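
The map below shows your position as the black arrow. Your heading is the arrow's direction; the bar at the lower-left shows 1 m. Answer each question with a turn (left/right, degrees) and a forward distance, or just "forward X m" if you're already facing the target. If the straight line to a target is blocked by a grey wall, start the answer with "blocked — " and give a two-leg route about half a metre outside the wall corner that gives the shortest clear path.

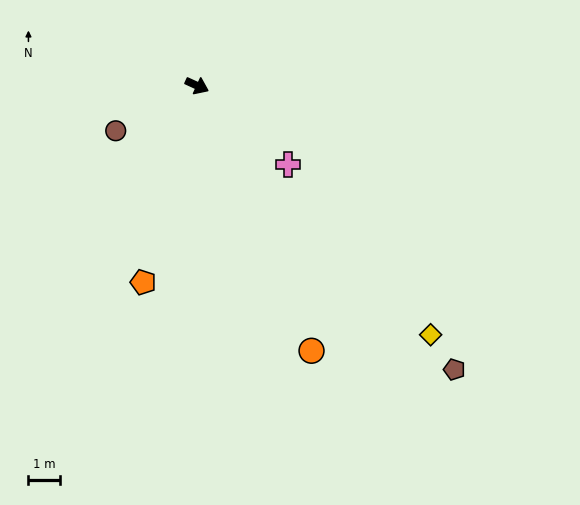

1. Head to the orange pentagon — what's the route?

turn right 81°, forward 6.4 m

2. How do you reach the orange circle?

turn right 42°, forward 9.1 m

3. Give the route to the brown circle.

turn right 126°, forward 2.9 m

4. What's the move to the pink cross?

turn right 16°, forward 3.8 m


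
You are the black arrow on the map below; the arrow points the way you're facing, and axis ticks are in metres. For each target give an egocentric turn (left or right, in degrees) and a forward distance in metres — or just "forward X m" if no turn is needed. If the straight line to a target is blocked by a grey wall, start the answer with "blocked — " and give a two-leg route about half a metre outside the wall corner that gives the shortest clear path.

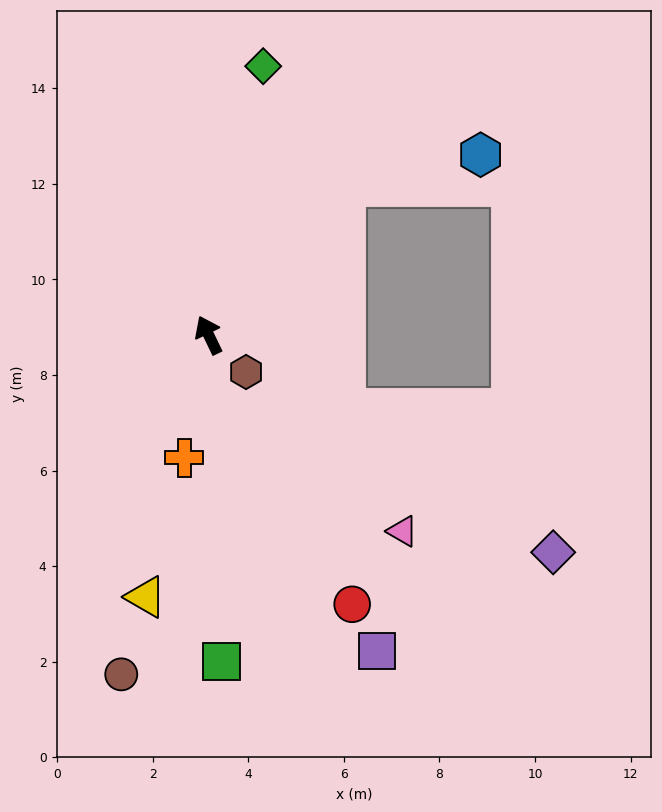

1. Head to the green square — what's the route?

turn left 156°, forward 6.8 m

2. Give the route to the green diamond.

turn right 37°, forward 5.7 m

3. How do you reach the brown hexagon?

turn right 160°, forward 1.1 m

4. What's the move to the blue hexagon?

blocked — turn right 69°, forward 4.2 m, then turn right 33°, forward 2.9 m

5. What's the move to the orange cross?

turn left 143°, forward 2.6 m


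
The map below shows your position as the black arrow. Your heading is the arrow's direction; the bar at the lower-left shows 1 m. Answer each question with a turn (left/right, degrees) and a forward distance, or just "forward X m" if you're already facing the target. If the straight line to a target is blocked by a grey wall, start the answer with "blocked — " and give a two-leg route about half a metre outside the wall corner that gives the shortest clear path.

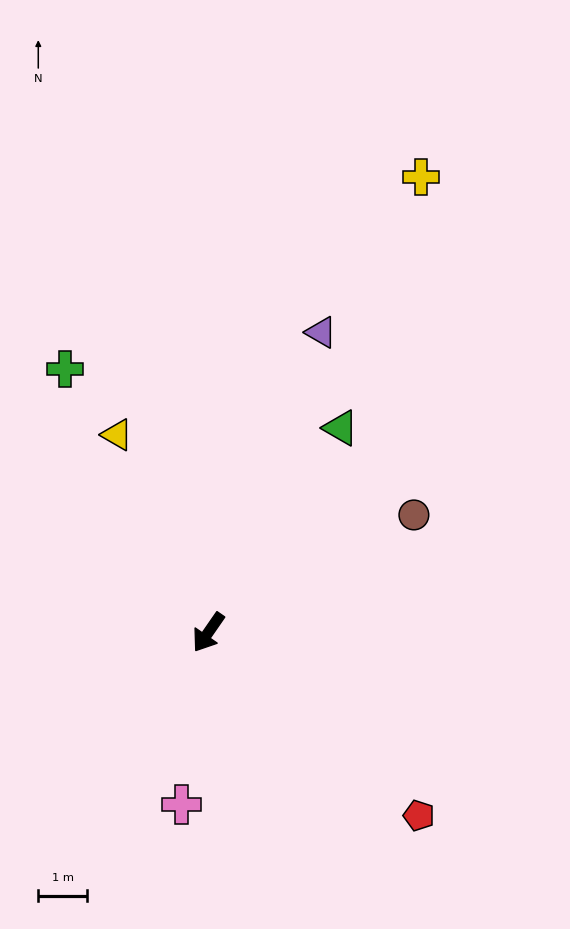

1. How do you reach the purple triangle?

turn right 166°, forward 6.6 m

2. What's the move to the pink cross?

turn left 26°, forward 3.6 m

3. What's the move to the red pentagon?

turn left 84°, forward 5.8 m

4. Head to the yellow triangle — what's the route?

turn right 121°, forward 4.5 m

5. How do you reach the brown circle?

turn left 154°, forward 4.9 m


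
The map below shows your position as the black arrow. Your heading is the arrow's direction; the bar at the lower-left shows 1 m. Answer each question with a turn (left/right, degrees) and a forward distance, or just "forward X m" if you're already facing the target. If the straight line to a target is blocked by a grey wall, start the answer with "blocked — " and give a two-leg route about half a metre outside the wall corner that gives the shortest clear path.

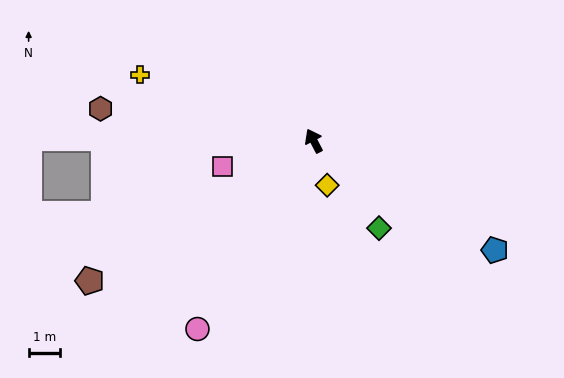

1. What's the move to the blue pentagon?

turn right 149°, forward 6.7 m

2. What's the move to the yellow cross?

turn left 42°, forward 5.9 m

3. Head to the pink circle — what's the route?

turn left 121°, forward 7.0 m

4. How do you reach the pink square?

turn left 78°, forward 3.0 m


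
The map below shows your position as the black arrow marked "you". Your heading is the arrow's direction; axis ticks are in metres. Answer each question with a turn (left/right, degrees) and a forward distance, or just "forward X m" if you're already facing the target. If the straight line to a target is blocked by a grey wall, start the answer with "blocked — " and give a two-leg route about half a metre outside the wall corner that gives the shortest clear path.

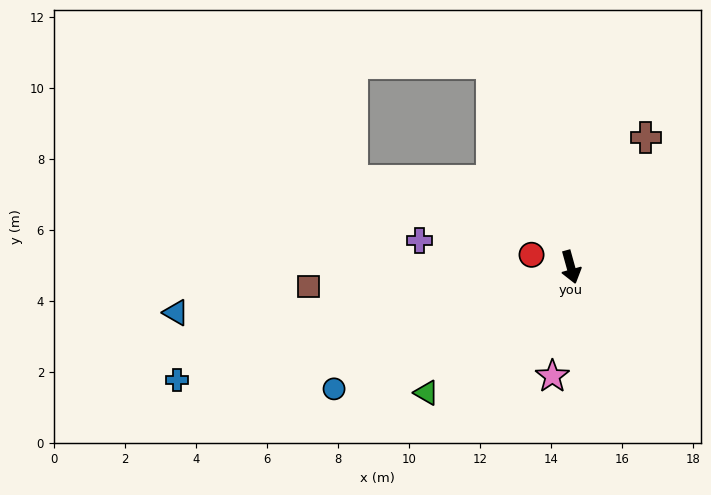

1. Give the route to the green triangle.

turn right 64°, forward 5.4 m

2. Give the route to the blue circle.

turn right 78°, forward 7.5 m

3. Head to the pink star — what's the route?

turn right 25°, forward 3.1 m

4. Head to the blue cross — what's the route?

turn right 90°, forward 11.5 m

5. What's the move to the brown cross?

turn left 134°, forward 4.2 m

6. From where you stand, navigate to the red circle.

turn right 123°, forward 1.2 m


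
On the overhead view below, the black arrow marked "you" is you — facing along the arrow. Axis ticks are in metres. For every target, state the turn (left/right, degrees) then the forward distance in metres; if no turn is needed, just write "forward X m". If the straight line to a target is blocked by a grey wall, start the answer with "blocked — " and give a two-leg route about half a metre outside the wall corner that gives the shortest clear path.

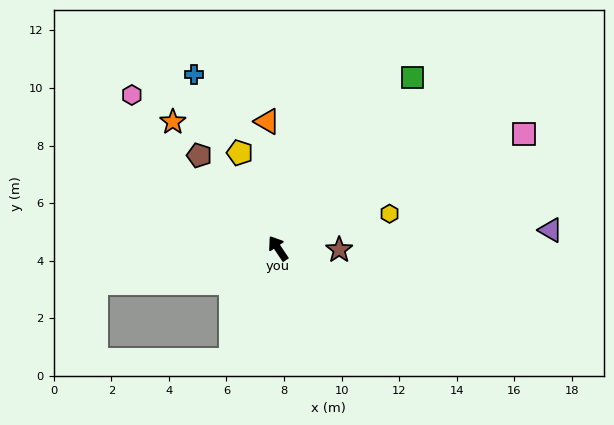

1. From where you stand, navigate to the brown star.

turn right 125°, forward 2.1 m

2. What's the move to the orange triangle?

turn right 29°, forward 4.4 m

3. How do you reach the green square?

turn right 72°, forward 7.6 m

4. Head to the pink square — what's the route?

turn right 99°, forward 9.4 m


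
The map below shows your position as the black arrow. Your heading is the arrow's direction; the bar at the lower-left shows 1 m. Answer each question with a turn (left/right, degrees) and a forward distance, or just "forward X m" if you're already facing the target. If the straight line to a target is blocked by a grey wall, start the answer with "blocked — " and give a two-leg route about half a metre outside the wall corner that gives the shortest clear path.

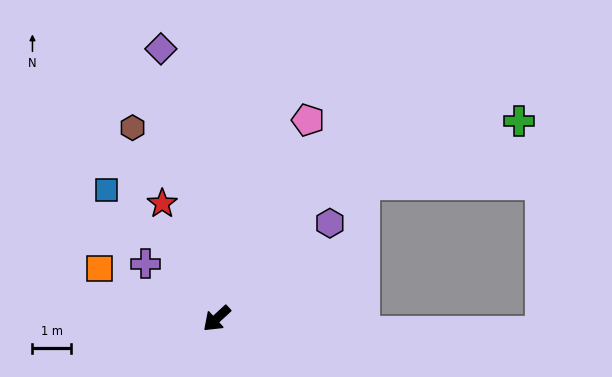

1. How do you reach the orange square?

turn right 66°, forward 3.3 m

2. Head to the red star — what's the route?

turn right 107°, forward 3.3 m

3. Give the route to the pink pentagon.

turn right 157°, forward 5.6 m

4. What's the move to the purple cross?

turn right 80°, forward 2.3 m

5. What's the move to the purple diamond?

turn right 121°, forward 7.1 m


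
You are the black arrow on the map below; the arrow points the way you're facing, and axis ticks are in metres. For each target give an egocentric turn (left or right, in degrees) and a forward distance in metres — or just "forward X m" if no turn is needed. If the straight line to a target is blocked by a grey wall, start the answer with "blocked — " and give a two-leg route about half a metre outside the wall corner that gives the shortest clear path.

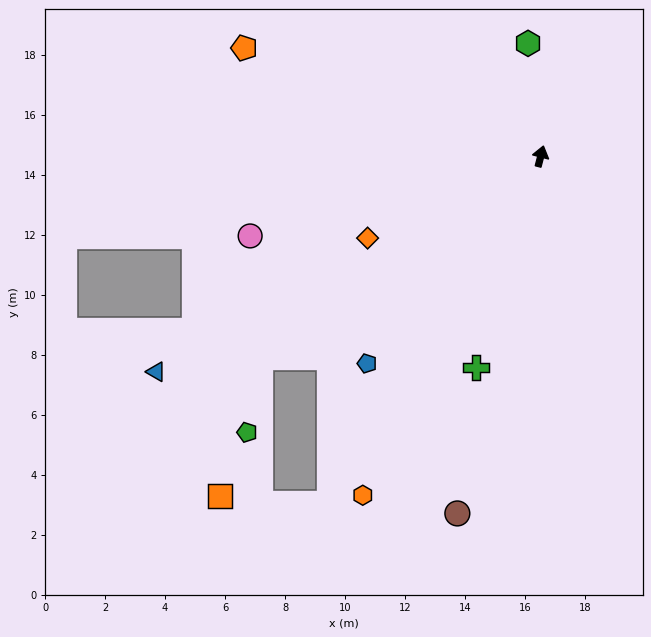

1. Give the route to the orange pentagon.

turn left 84°, forward 10.5 m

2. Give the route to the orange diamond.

turn left 130°, forward 6.4 m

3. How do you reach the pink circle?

turn left 120°, forward 10.0 m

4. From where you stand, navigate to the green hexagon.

turn left 21°, forward 3.8 m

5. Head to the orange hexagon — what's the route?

turn left 167°, forward 12.8 m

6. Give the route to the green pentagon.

blocked — turn left 140°, forward 11.5 m, then turn left 44°, forward 2.5 m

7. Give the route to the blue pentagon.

turn left 155°, forward 9.0 m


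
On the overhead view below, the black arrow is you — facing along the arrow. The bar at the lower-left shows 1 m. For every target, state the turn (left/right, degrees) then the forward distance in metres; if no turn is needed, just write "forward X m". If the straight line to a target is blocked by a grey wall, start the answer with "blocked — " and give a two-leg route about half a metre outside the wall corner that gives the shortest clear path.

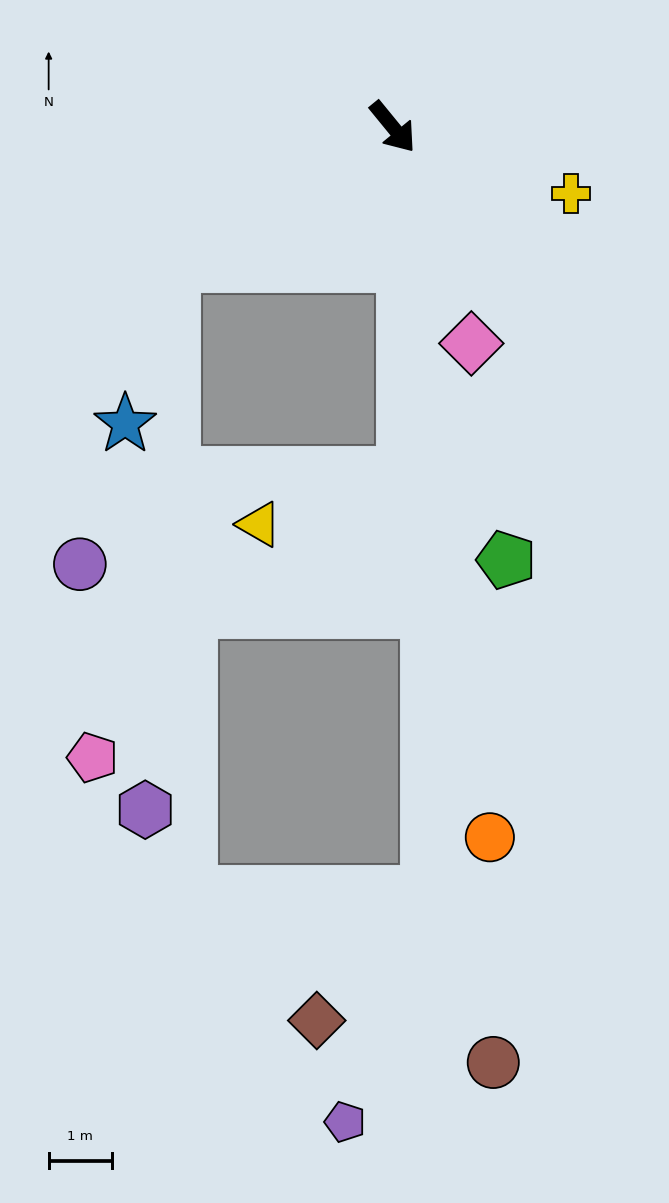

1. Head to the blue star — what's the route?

blocked — turn right 97°, forward 4.1 m, then turn left 41°, forward 2.6 m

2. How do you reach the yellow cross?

turn left 30°, forward 3.0 m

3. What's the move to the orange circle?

turn right 31°, forward 11.3 m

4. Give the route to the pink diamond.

turn right 19°, forward 3.6 m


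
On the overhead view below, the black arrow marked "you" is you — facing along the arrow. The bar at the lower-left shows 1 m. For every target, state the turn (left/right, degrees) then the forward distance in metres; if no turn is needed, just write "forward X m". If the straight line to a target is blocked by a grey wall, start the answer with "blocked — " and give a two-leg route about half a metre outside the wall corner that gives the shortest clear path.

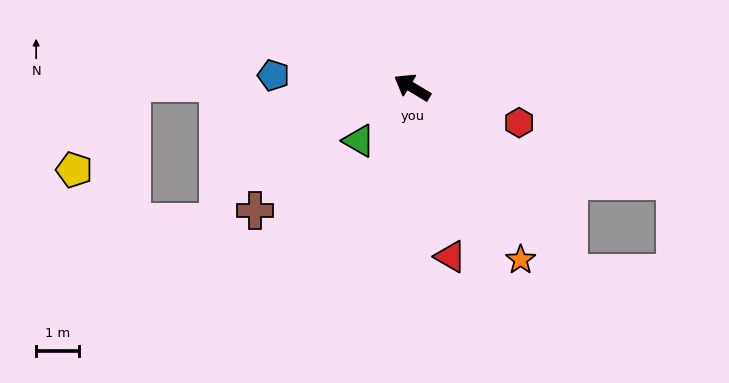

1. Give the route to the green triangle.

turn left 76°, forward 1.8 m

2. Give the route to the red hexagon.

turn right 167°, forward 2.6 m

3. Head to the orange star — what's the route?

turn left 153°, forward 4.8 m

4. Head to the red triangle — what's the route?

turn left 134°, forward 4.1 m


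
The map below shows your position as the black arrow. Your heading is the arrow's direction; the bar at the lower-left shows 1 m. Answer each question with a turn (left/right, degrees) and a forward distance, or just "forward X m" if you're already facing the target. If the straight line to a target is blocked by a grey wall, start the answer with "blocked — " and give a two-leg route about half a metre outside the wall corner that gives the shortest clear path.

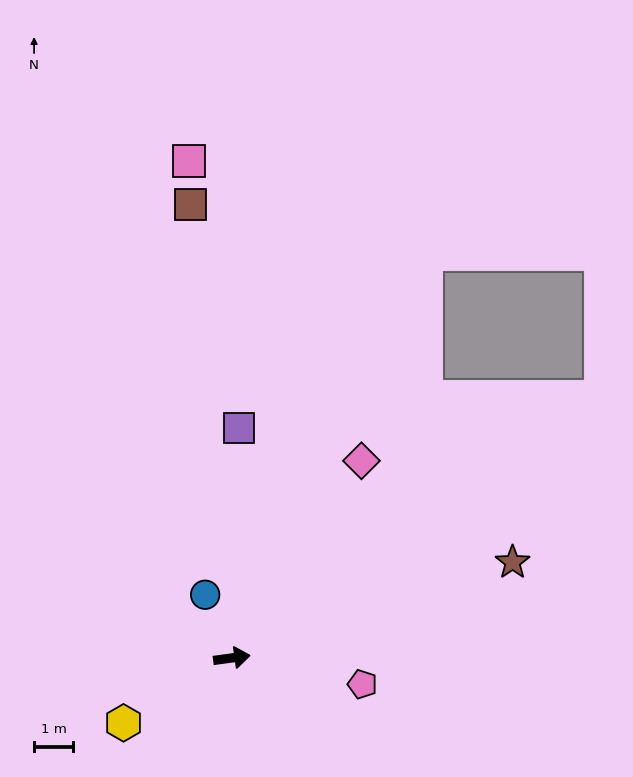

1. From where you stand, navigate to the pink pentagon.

turn right 19°, forward 3.4 m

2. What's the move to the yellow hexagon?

turn right 157°, forward 3.2 m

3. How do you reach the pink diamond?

turn left 49°, forward 6.0 m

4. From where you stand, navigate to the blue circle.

turn left 105°, forward 1.8 m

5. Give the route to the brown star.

turn left 11°, forward 7.6 m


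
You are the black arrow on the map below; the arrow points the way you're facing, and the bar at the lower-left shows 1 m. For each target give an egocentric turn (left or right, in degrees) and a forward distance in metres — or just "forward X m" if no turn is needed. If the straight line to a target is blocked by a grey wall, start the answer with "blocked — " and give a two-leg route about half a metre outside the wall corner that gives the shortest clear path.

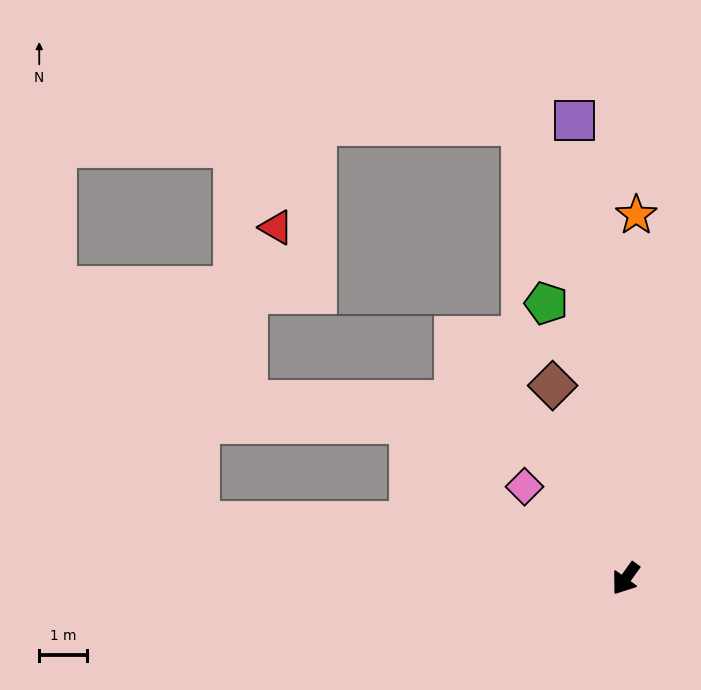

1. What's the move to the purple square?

turn right 138°, forward 9.7 m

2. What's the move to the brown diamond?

turn right 124°, forward 4.4 m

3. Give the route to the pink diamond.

turn right 97°, forward 2.9 m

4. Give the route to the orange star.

turn right 146°, forward 7.7 m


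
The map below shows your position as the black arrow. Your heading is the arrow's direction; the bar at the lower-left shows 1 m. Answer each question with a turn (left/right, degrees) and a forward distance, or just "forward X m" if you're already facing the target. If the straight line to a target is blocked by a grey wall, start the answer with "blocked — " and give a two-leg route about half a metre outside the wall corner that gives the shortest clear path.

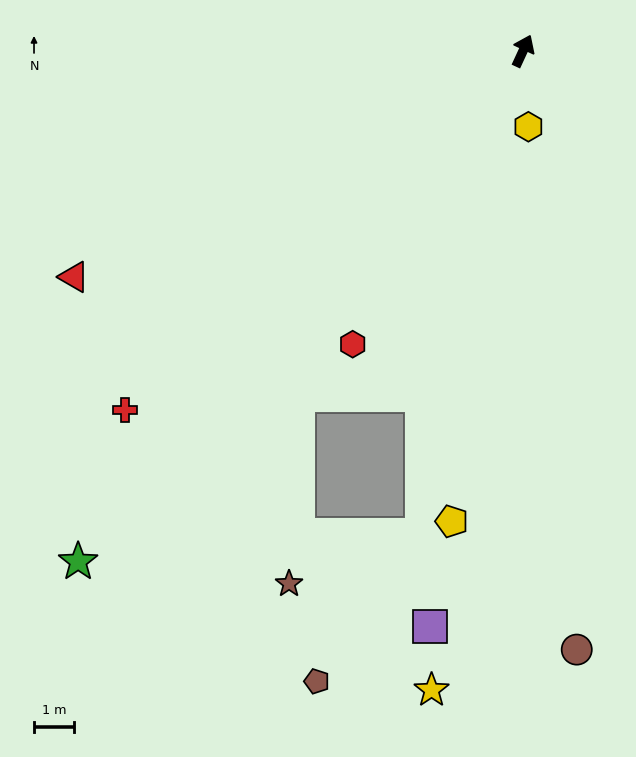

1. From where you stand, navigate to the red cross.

turn left 157°, forward 13.5 m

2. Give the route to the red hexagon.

turn left 175°, forward 8.6 m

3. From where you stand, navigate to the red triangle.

turn left 142°, forward 12.7 m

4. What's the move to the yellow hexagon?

turn right 151°, forward 1.9 m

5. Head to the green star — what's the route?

turn left 164°, forward 17.1 m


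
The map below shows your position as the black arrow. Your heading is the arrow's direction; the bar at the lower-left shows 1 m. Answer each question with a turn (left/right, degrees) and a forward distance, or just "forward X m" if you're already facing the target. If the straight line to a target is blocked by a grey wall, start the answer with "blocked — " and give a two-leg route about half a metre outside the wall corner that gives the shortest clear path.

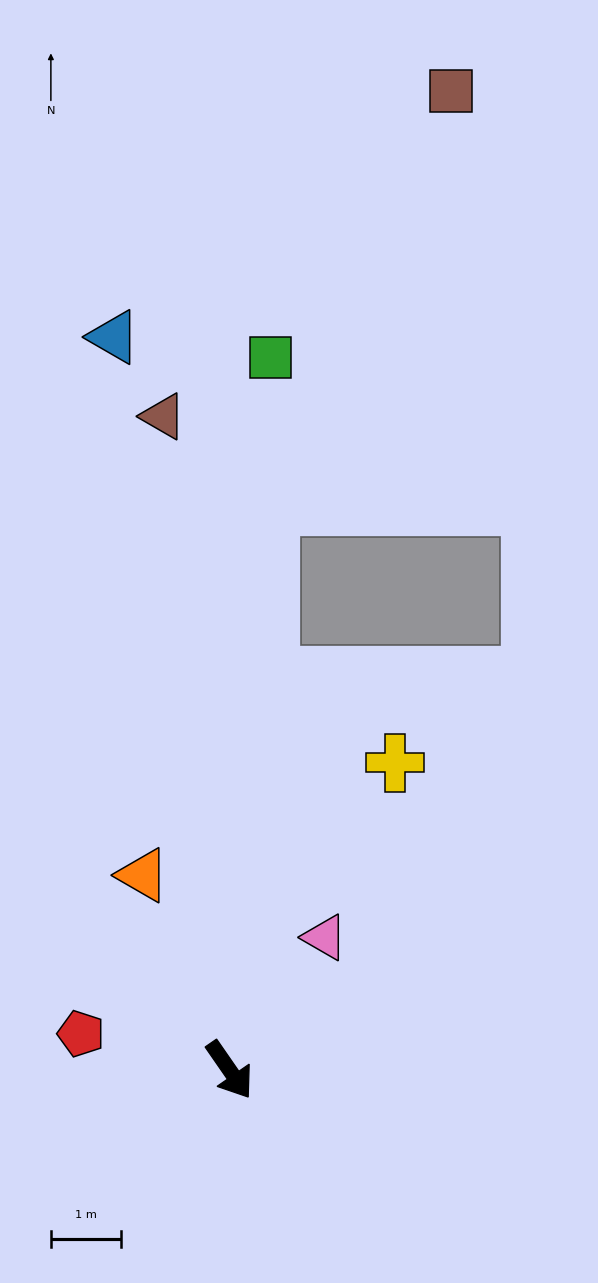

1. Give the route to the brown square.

blocked — turn left 141°, forward 8.1 m, then turn right 19°, forward 6.5 m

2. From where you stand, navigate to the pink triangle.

turn left 110°, forward 2.3 m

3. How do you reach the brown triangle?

turn left 151°, forward 9.4 m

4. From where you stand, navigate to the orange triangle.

turn left 169°, forward 3.1 m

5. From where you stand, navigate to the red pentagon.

turn right 138°, forward 2.2 m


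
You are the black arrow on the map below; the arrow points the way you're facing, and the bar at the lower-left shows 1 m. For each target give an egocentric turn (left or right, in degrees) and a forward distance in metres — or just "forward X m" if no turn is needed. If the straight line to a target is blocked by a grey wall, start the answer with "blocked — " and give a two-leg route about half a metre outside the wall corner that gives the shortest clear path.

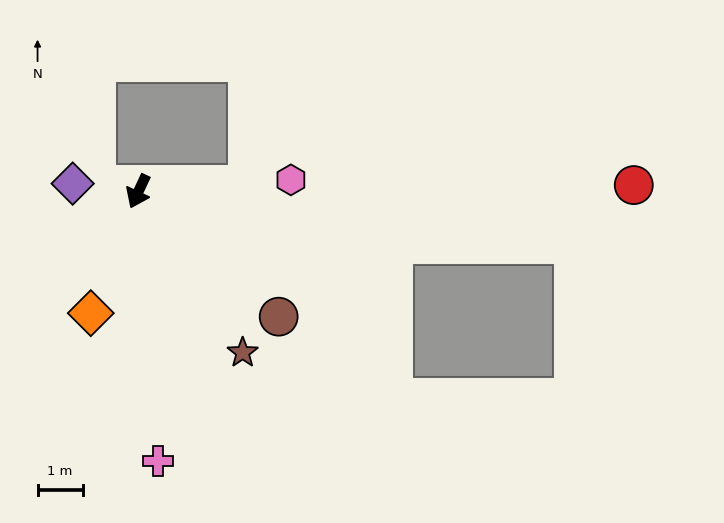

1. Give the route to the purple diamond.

turn right 72°, forward 1.5 m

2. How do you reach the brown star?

turn left 58°, forward 4.3 m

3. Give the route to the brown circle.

turn left 73°, forward 4.2 m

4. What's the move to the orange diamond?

turn left 4°, forward 2.9 m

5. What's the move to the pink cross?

turn left 29°, forward 6.0 m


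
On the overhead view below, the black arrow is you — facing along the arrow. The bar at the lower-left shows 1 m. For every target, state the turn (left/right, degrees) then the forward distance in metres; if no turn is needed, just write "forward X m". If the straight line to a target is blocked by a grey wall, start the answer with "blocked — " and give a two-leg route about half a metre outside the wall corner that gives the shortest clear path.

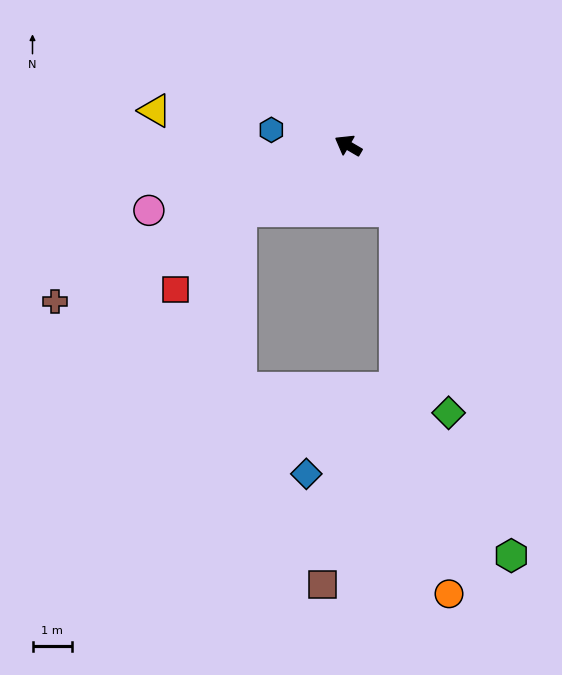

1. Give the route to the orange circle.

blocked — turn left 156°, forward 2.1 m, then turn right 28°, forward 9.9 m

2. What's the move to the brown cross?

turn left 58°, forward 8.5 m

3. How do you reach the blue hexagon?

turn left 19°, forward 2.0 m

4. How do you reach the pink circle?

turn left 48°, forward 5.4 m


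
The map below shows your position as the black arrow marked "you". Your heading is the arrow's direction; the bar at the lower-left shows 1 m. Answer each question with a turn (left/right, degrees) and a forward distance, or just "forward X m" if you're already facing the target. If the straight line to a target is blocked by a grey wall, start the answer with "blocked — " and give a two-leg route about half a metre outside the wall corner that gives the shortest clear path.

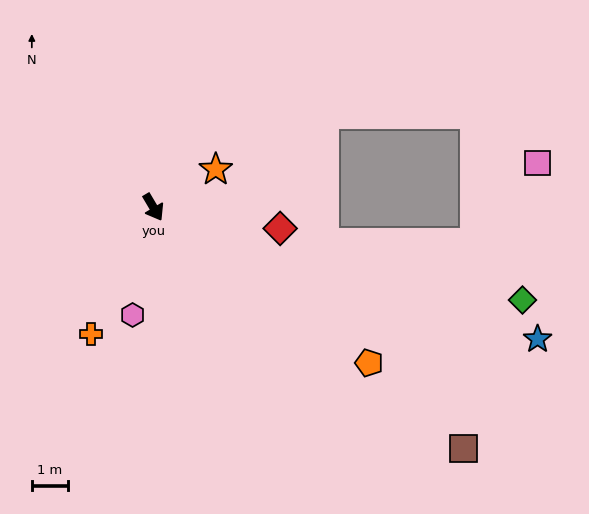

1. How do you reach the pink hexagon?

turn right 42°, forward 3.1 m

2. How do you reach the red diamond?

turn left 50°, forward 3.6 m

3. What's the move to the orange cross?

turn right 57°, forward 4.0 m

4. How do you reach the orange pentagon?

turn left 24°, forward 7.4 m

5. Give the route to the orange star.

turn left 91°, forward 2.0 m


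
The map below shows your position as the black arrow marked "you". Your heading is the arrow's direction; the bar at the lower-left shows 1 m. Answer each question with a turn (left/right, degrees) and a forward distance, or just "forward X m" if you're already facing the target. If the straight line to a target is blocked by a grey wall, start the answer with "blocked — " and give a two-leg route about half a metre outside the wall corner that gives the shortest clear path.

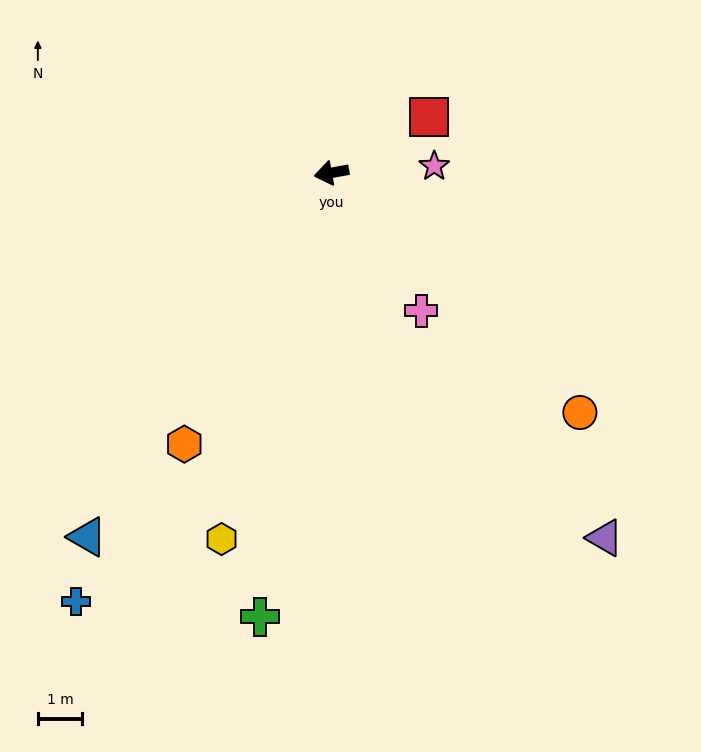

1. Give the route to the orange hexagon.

turn left 51°, forward 6.9 m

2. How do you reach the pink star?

turn left 173°, forward 2.3 m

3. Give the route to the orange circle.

turn left 126°, forward 7.8 m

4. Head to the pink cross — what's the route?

turn left 113°, forward 3.7 m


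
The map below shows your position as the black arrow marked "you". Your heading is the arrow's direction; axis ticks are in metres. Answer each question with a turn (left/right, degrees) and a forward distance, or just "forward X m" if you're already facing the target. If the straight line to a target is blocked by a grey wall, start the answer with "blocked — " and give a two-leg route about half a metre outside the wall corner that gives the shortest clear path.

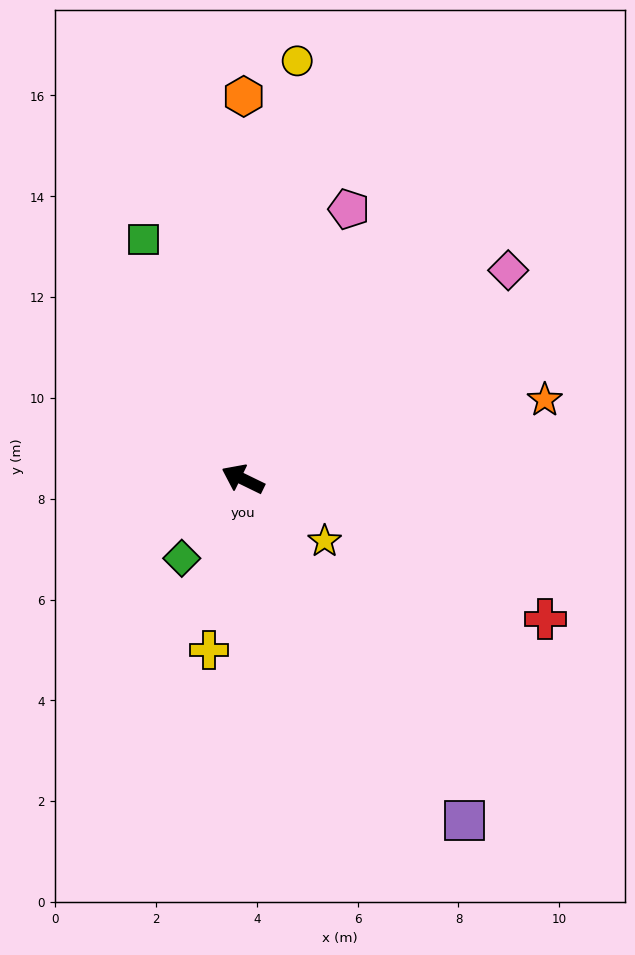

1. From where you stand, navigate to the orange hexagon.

turn right 64°, forward 7.6 m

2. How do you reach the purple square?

turn left 149°, forward 8.1 m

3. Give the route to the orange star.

turn right 139°, forward 6.2 m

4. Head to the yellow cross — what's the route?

turn left 105°, forward 3.5 m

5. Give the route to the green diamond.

turn left 78°, forward 2.0 m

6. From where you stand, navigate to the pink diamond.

turn right 116°, forward 6.7 m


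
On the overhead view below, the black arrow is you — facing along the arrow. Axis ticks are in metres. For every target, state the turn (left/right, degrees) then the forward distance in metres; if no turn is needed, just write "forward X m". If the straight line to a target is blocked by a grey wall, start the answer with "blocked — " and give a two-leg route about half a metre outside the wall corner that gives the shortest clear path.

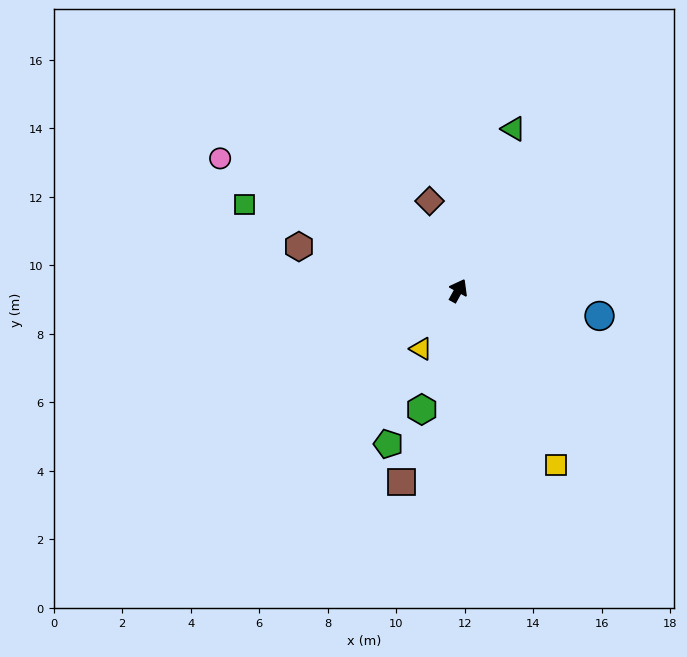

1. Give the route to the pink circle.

turn left 90°, forward 7.9 m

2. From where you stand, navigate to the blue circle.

turn right 71°, forward 4.2 m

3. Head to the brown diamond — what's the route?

turn left 46°, forward 2.7 m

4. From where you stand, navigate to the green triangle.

turn left 10°, forward 5.0 m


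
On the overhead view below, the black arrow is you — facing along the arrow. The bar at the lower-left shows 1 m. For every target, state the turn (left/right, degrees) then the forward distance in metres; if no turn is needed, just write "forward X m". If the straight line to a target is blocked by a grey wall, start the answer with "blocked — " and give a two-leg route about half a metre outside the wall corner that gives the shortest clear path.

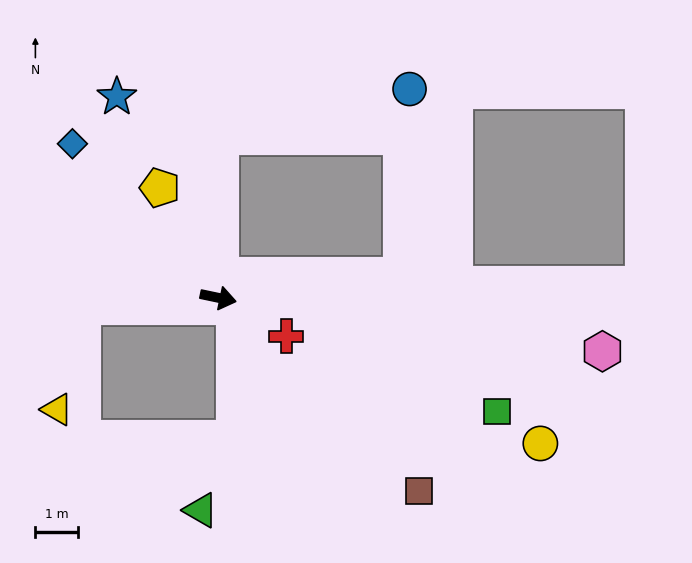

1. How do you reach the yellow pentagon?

turn left 130°, forward 2.9 m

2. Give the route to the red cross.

turn right 18°, forward 1.8 m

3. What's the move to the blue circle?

blocked — turn left 101°, forward 3.8 m, then turn right 75°, forward 4.6 m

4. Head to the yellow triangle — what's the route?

blocked — turn right 164°, forward 3.2 m, then turn left 72°, forward 2.5 m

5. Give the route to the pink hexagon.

turn left 4°, forward 9.1 m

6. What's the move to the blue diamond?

turn left 145°, forward 5.0 m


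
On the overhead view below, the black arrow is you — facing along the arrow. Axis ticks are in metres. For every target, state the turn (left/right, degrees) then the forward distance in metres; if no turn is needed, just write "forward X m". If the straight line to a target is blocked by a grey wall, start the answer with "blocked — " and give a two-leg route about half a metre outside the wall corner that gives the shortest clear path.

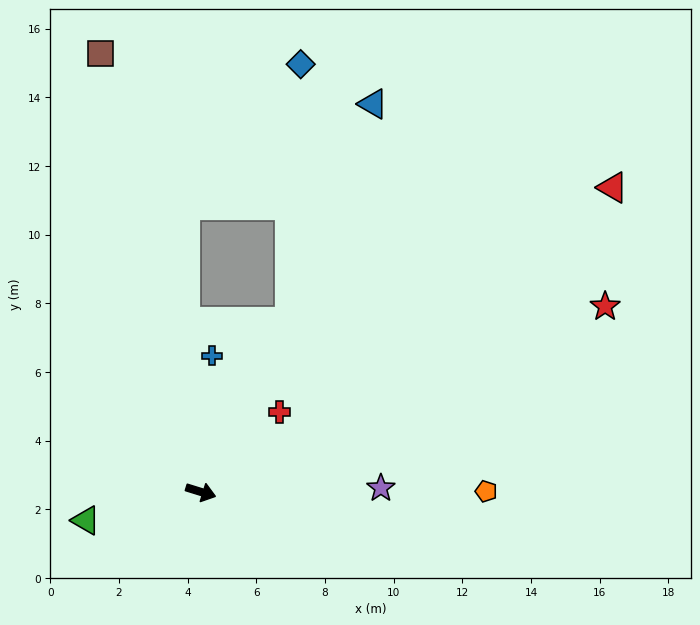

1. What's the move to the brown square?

turn left 120°, forward 13.1 m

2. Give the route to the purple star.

turn left 18°, forward 5.2 m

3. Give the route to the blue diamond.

blocked — turn left 80°, forward 5.6 m, then turn left 25°, forward 7.5 m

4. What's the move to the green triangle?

turn right 149°, forward 3.5 m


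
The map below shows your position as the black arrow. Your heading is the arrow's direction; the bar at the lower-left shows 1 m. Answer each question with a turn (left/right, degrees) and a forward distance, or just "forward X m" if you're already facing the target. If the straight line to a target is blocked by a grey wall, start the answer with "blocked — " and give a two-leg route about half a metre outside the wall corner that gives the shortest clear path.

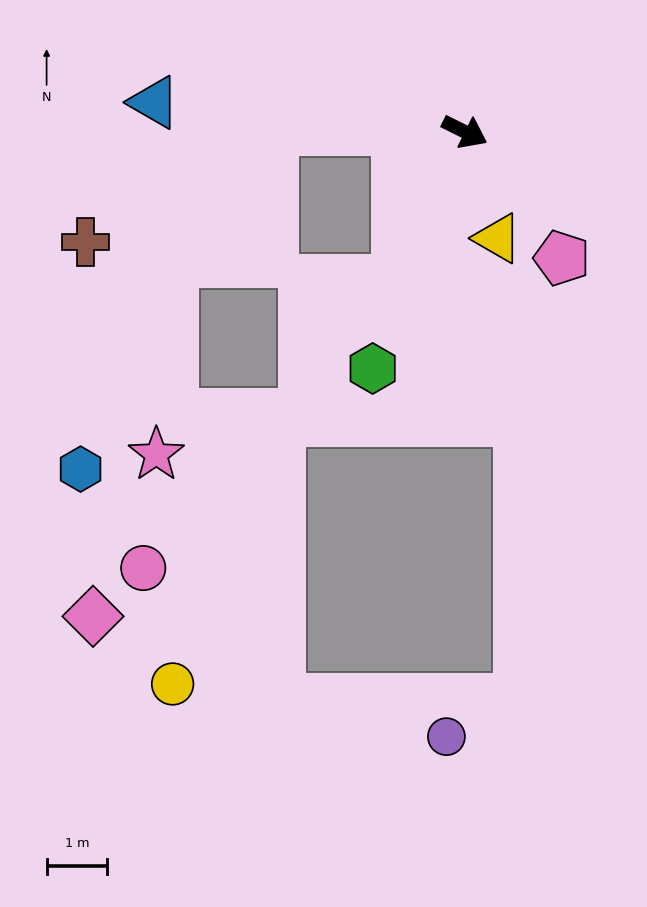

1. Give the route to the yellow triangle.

turn right 47°, forward 1.8 m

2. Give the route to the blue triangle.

turn right 159°, forward 5.2 m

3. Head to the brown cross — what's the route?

blocked — turn right 154°, forward 3.2 m, then turn left 31°, forward 3.6 m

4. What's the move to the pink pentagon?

turn right 26°, forward 2.6 m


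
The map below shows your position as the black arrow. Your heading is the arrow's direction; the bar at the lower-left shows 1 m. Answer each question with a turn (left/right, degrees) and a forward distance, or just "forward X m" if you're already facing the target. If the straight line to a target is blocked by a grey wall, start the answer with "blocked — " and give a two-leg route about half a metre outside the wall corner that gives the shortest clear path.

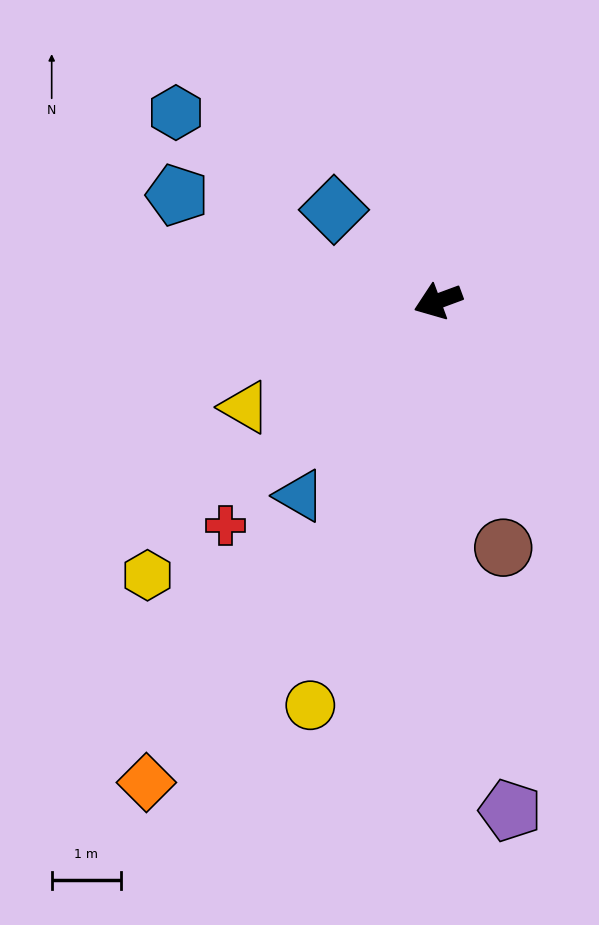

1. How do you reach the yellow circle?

turn left 52°, forward 6.1 m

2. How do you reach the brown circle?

turn left 84°, forward 3.7 m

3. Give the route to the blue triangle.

turn left 34°, forward 3.4 m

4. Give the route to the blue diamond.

turn right 62°, forward 2.0 m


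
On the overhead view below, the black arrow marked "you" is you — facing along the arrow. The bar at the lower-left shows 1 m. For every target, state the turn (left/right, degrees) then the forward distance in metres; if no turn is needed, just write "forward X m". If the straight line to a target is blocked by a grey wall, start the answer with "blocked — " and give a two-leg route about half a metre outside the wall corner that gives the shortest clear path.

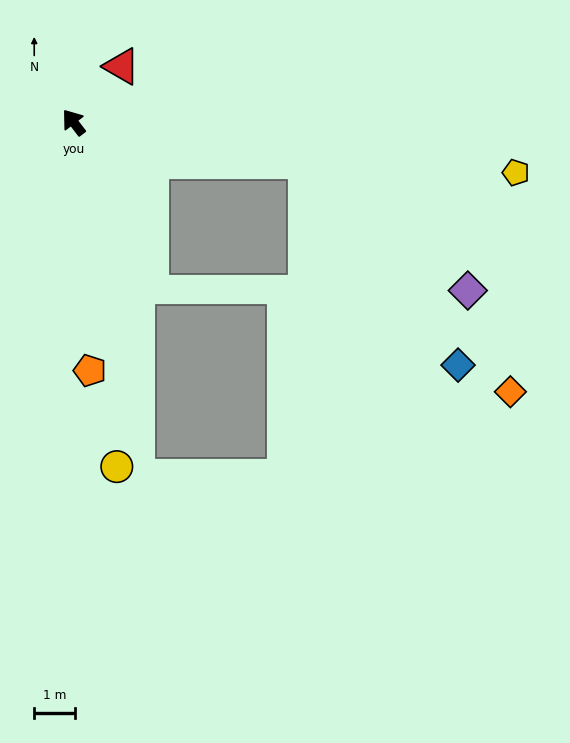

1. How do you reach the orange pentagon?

turn left 146°, forward 6.1 m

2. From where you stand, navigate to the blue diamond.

blocked — turn right 137°, forward 5.8 m, then turn right 44°, forward 6.2 m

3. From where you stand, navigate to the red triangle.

turn right 78°, forward 1.8 m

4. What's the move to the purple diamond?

blocked — turn right 137°, forward 5.8 m, then turn right 29°, forward 5.1 m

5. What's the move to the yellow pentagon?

turn right 134°, forward 10.9 m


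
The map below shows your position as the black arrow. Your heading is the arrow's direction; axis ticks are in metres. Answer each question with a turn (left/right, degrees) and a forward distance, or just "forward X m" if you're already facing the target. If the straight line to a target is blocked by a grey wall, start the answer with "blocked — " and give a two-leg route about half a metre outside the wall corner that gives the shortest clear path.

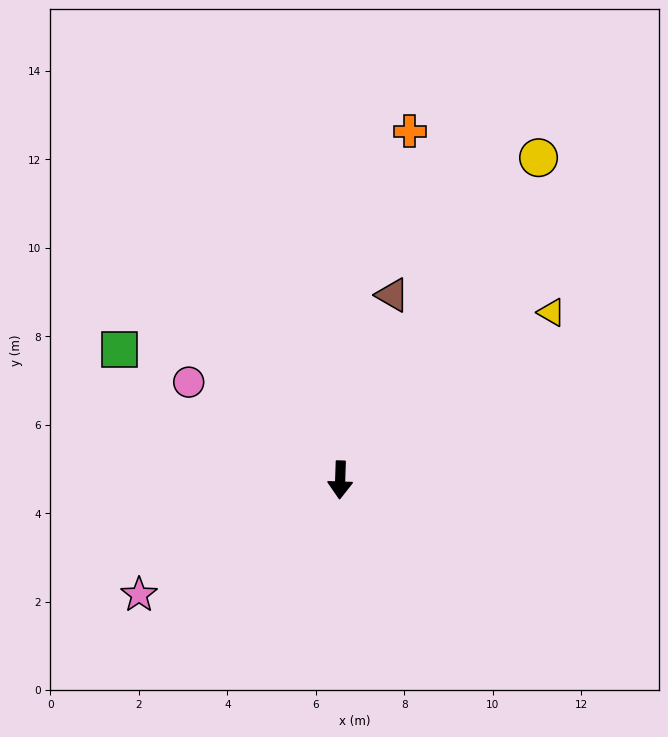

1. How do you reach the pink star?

turn right 58°, forward 5.2 m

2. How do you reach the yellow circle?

turn left 150°, forward 8.6 m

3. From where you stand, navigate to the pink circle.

turn right 121°, forward 4.1 m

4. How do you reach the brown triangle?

turn left 166°, forward 4.3 m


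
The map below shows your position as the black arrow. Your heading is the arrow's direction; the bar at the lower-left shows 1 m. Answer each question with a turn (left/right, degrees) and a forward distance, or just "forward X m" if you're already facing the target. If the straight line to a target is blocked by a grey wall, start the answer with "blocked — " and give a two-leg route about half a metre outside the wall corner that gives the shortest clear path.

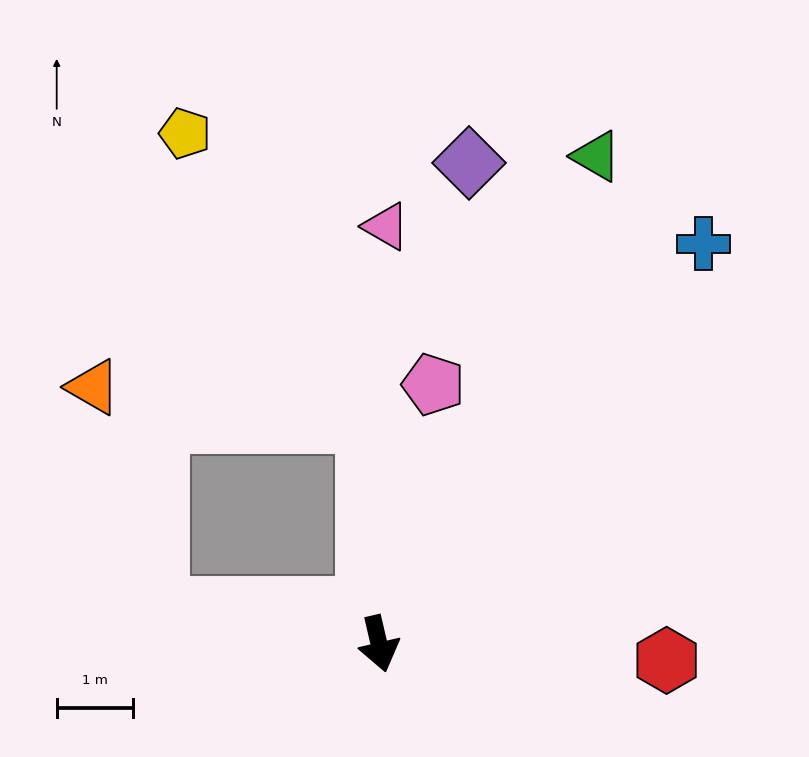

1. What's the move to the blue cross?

turn left 128°, forward 6.7 m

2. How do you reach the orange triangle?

blocked — turn right 112°, forward 2.9 m, then turn right 65°, forward 3.0 m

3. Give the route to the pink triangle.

turn left 166°, forward 5.4 m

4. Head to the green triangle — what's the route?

turn left 143°, forward 7.0 m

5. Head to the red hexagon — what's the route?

turn left 74°, forward 3.8 m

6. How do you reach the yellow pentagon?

blocked — turn left 170°, forward 2.9 m, then turn left 29°, forward 4.4 m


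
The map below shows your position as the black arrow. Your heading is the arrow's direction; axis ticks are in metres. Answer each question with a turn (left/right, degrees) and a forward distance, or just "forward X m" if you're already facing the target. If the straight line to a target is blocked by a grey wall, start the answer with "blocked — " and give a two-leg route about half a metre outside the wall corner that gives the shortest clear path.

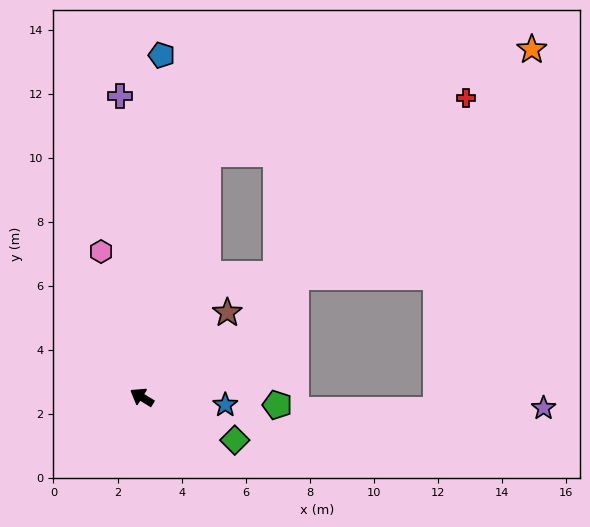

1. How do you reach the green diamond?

turn right 173°, forward 3.2 m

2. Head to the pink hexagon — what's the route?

turn right 43°, forward 4.7 m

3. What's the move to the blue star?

turn right 154°, forward 2.6 m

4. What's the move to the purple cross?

turn right 54°, forward 9.4 m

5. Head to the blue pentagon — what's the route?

turn right 62°, forward 10.7 m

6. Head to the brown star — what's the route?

turn right 104°, forward 3.8 m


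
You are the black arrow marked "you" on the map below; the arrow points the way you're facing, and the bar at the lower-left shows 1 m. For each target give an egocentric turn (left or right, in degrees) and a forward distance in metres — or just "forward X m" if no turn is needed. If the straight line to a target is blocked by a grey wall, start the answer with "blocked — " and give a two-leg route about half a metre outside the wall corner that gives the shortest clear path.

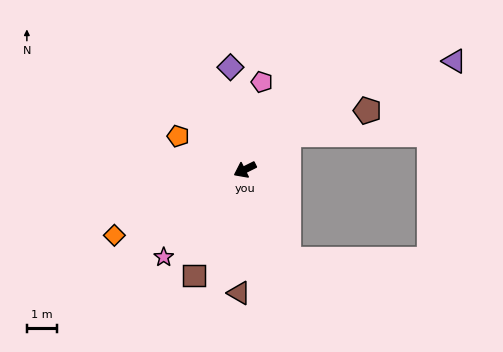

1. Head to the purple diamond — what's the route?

turn right 108°, forward 3.5 m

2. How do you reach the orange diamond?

forward 4.9 m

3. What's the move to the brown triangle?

turn left 61°, forward 4.1 m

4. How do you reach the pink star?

turn left 21°, forward 4.0 m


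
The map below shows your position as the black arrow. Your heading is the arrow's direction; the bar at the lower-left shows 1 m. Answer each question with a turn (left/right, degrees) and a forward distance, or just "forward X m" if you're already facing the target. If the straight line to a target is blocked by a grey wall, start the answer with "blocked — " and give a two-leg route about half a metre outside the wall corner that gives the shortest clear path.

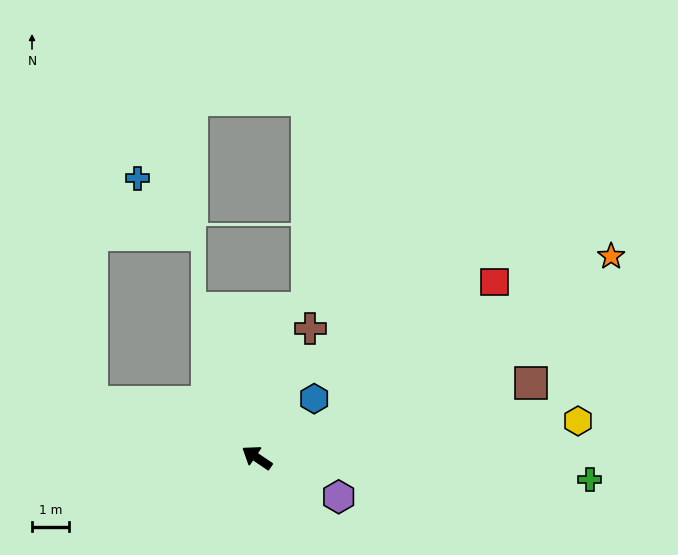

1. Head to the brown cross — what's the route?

turn right 78°, forward 3.8 m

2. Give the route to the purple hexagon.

turn right 171°, forward 2.4 m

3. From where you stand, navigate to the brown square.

turn right 131°, forward 7.7 m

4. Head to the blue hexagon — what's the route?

turn right 100°, forward 2.2 m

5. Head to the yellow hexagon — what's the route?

turn right 139°, forward 8.7 m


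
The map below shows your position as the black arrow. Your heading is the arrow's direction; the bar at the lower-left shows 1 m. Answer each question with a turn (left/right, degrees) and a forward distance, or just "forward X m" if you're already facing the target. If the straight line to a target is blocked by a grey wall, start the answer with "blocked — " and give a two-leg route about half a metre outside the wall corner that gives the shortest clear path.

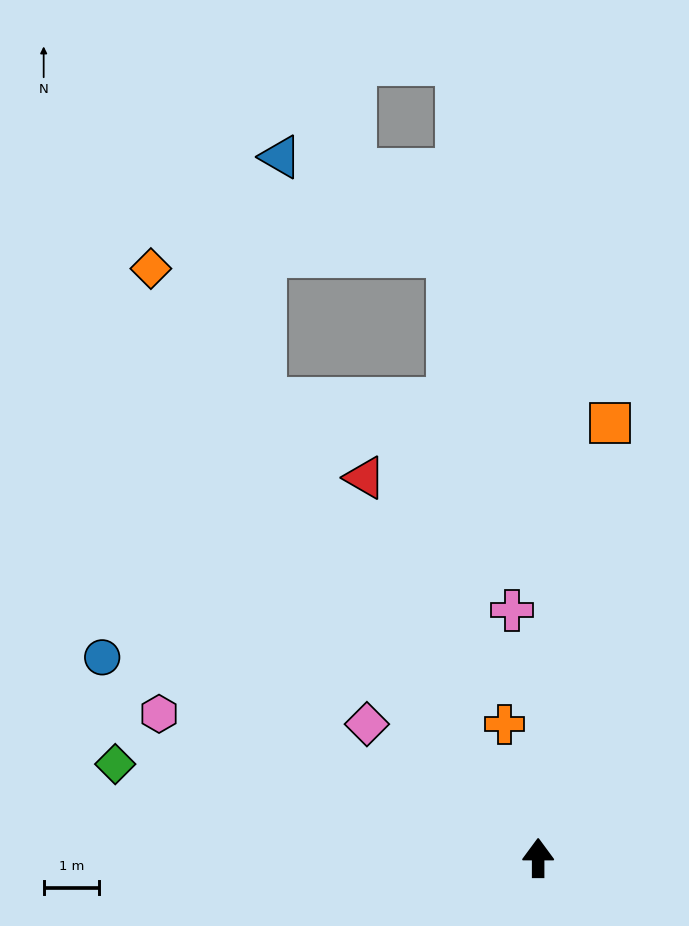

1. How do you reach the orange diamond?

turn left 33°, forward 12.8 m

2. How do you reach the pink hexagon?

turn left 69°, forward 7.3 m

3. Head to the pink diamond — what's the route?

turn left 52°, forward 3.9 m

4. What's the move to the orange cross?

turn left 14°, forward 2.5 m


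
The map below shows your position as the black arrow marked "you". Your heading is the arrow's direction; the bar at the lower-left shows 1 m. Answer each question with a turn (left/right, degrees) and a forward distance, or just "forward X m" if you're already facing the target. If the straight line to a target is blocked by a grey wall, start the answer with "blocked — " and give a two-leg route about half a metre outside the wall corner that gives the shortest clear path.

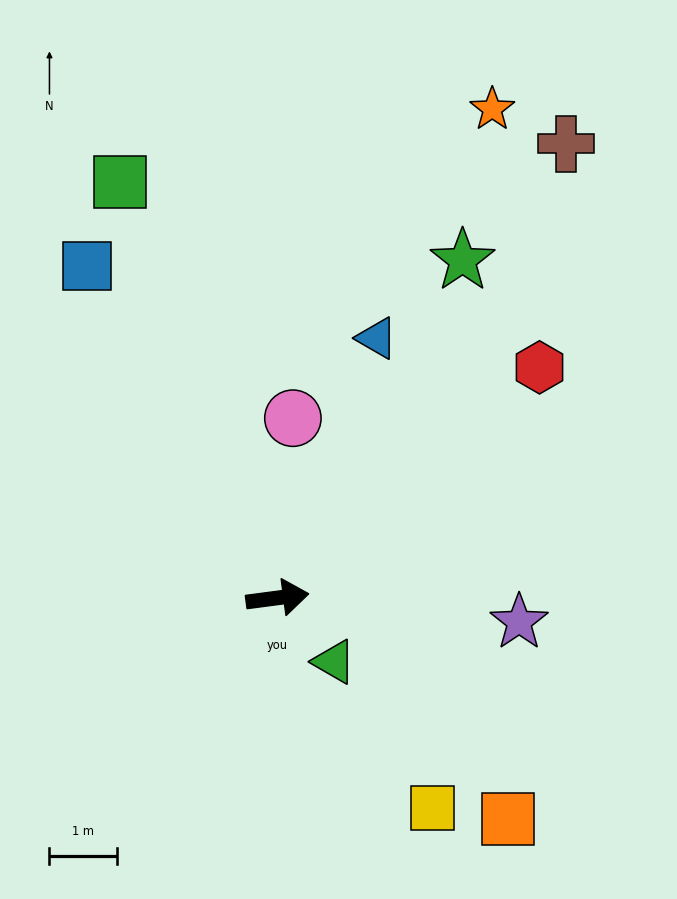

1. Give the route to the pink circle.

turn left 78°, forward 2.7 m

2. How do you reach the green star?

turn left 54°, forward 5.7 m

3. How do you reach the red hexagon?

turn left 34°, forward 5.2 m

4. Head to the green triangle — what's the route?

turn right 56°, forward 1.3 m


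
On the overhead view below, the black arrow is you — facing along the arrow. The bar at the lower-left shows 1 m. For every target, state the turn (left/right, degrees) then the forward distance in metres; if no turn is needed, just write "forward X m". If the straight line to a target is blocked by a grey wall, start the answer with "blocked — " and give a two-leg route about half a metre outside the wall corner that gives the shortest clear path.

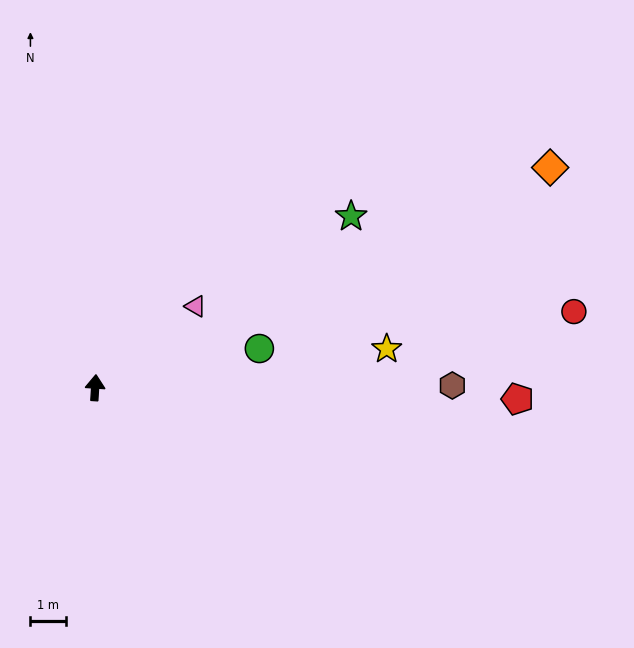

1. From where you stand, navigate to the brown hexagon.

turn right 86°, forward 10.1 m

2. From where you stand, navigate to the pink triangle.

turn right 47°, forward 3.7 m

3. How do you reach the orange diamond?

turn right 61°, forward 14.3 m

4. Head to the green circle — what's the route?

turn right 73°, forward 4.8 m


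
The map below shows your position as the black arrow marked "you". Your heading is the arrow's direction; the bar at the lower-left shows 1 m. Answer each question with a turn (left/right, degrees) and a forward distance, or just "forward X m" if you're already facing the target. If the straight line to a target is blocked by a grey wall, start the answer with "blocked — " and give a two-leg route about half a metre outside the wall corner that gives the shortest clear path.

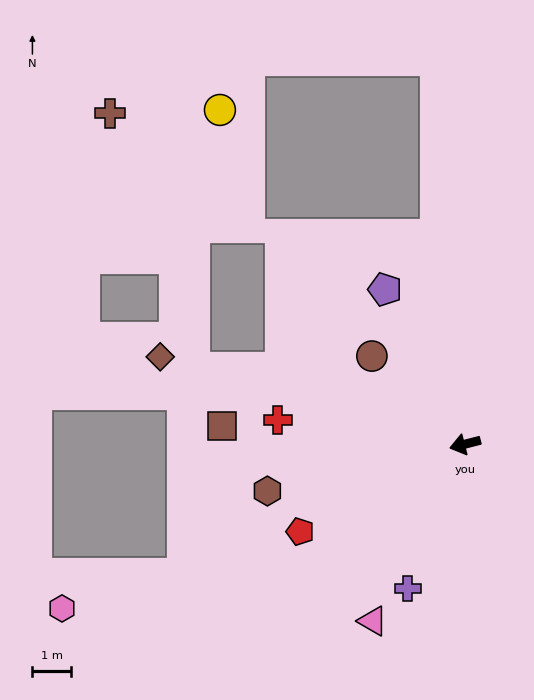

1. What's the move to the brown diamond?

turn right 30°, forward 8.2 m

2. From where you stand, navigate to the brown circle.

turn right 58°, forward 3.3 m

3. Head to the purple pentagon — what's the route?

turn right 77°, forward 4.5 m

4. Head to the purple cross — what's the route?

turn left 54°, forward 4.0 m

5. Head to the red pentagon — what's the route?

turn left 14°, forward 4.8 m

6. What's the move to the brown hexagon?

forward 5.2 m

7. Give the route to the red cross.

turn right 22°, forward 4.9 m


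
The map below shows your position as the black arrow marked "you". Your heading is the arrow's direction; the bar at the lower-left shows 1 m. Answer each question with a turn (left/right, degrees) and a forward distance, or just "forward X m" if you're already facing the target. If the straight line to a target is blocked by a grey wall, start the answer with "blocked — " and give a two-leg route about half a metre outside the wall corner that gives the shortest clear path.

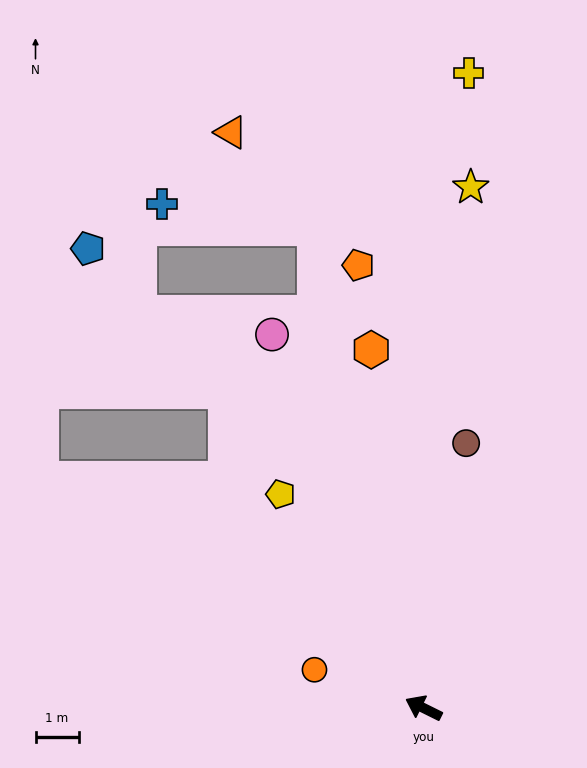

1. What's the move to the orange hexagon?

turn right 55°, forward 8.4 m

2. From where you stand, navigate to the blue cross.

blocked — turn right 51°, forward 11.4 m, then turn left 69°, forward 3.6 m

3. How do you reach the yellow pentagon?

turn right 30°, forward 6.0 m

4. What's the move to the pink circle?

turn right 42°, forward 9.4 m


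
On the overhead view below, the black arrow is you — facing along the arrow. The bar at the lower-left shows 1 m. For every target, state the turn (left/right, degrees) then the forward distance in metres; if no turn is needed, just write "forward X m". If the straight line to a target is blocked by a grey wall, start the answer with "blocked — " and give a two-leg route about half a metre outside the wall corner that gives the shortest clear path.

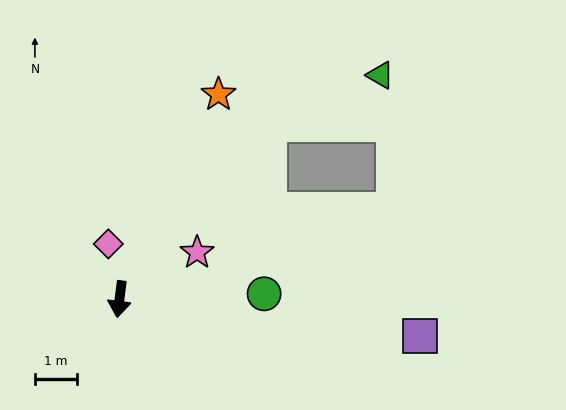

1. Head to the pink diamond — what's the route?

turn right 161°, forward 1.3 m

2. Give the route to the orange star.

turn left 161°, forward 5.4 m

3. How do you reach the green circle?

turn left 99°, forward 3.4 m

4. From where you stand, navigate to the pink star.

turn left 128°, forward 2.2 m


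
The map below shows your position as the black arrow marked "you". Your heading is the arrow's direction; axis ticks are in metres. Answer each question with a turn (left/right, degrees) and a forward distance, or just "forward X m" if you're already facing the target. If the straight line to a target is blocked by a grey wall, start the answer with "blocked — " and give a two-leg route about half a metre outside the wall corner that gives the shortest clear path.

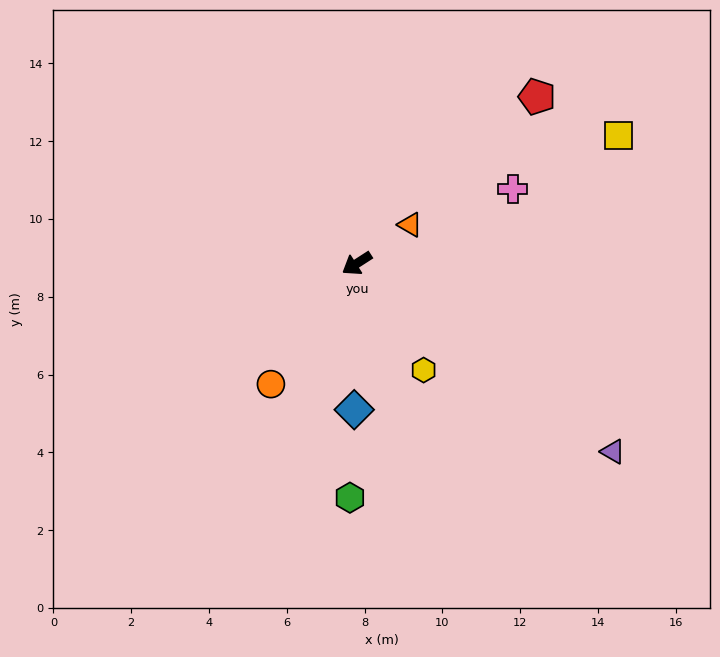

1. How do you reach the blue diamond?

turn left 56°, forward 3.8 m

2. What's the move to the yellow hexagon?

turn left 89°, forward 3.2 m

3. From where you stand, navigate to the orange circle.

turn left 22°, forward 3.8 m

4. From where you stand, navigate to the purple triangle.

turn left 111°, forward 8.2 m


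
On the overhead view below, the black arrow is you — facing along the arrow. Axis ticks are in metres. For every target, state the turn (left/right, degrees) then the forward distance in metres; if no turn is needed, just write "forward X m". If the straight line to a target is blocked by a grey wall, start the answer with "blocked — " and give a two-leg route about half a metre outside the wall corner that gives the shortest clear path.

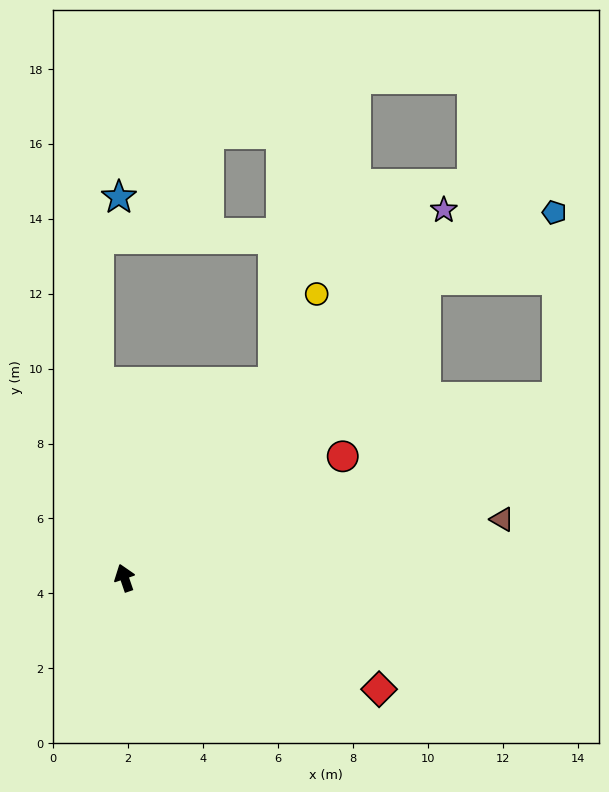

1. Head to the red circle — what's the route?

turn right 80°, forward 6.7 m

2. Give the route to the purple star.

turn right 60°, forward 13.0 m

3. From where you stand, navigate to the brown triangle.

turn right 100°, forward 10.2 m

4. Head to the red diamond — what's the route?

turn right 133°, forward 7.4 m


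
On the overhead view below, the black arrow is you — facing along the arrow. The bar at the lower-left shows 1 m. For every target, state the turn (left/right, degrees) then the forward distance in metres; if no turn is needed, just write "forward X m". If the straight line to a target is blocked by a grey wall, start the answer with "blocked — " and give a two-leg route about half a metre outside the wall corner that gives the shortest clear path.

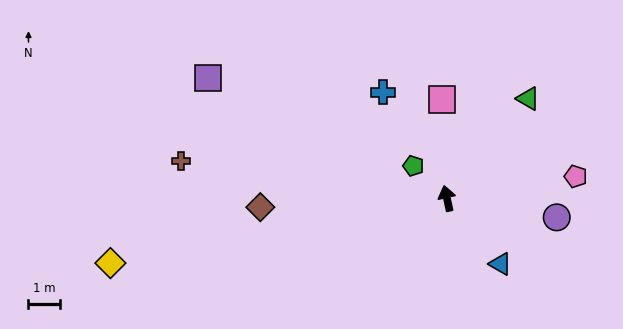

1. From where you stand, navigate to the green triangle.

turn right 52°, forward 4.0 m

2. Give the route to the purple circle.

turn right 112°, forward 3.5 m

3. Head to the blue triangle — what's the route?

turn right 153°, forward 2.7 m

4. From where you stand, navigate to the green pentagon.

turn left 33°, forward 1.5 m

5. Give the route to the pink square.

turn right 10°, forward 3.1 m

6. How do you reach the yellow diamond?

turn left 88°, forward 10.7 m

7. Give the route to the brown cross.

turn left 70°, forward 8.4 m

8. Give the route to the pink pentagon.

turn right 93°, forward 4.1 m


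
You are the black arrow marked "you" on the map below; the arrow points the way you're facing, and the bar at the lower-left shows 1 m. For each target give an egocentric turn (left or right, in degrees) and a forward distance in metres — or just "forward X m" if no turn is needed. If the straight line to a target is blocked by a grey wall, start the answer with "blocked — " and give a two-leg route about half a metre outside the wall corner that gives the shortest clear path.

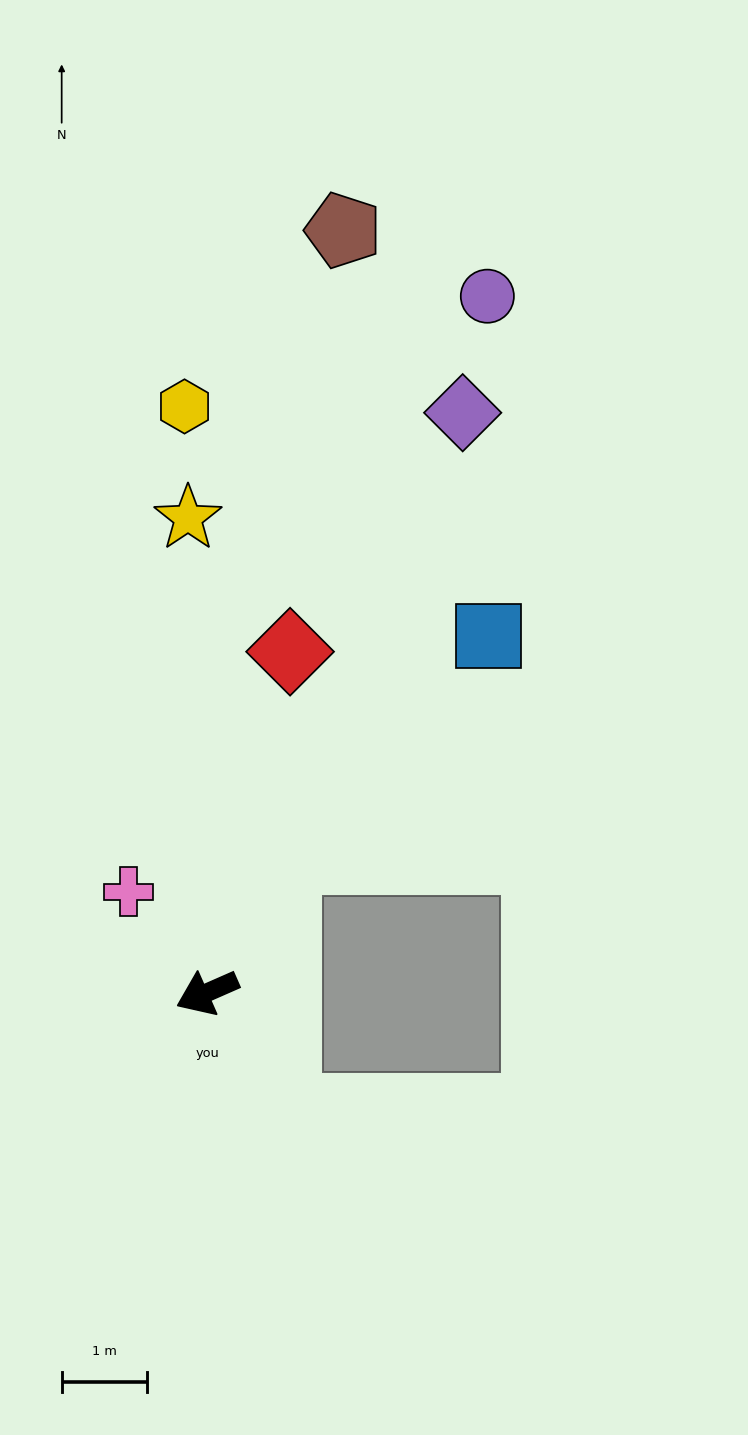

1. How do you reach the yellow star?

turn right 111°, forward 5.5 m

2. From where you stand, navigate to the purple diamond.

turn right 138°, forward 7.4 m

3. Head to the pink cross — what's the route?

turn right 76°, forward 1.5 m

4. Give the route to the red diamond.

turn right 127°, forward 4.1 m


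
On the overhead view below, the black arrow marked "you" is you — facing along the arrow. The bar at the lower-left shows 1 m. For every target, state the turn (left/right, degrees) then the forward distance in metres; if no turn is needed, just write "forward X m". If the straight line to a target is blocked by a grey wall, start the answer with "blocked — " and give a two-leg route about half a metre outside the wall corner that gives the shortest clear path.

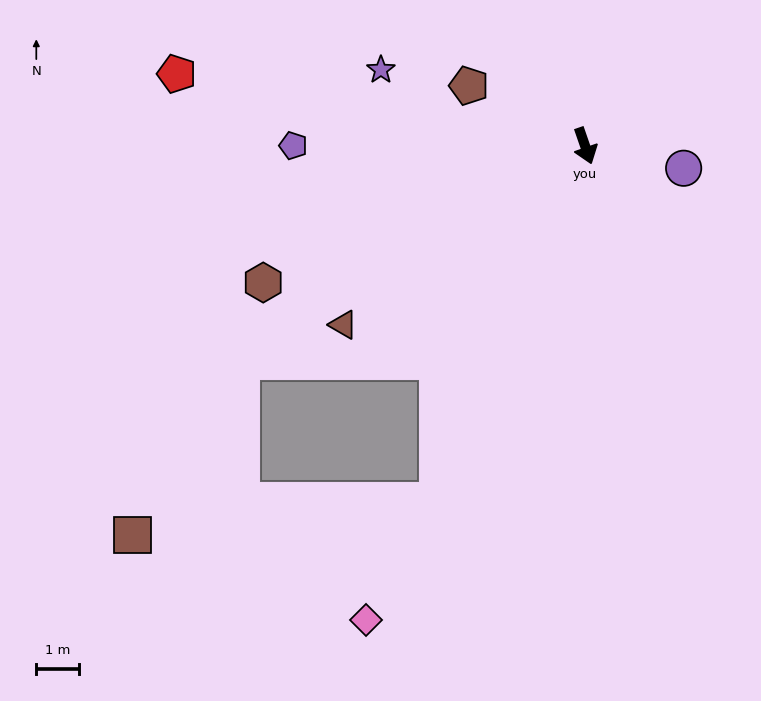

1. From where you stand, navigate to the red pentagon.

turn right 119°, forward 9.6 m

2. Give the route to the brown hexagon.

turn right 86°, forward 8.1 m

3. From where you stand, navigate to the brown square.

blocked — turn right 42°, forward 8.9 m, then turn right 61°, forward 7.1 m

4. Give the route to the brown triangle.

turn right 73°, forward 7.0 m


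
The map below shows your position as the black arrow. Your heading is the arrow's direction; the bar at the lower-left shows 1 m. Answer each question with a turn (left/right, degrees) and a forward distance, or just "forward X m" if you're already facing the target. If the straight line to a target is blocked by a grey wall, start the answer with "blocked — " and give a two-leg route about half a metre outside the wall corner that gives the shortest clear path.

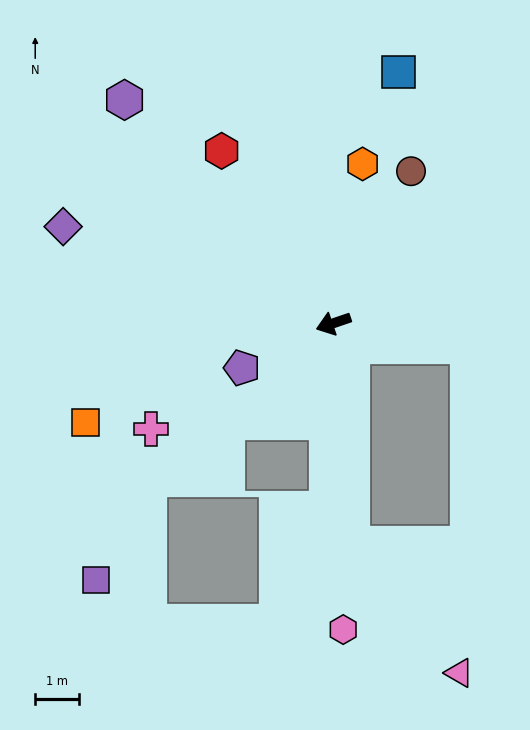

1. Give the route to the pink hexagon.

turn left 73°, forward 7.1 m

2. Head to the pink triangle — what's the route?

blocked — turn left 76°, forward 5.1 m, then turn left 35°, forward 3.9 m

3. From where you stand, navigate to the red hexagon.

turn right 76°, forward 4.7 m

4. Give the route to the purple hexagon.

turn right 66°, forward 7.1 m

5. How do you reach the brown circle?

turn right 136°, forward 3.9 m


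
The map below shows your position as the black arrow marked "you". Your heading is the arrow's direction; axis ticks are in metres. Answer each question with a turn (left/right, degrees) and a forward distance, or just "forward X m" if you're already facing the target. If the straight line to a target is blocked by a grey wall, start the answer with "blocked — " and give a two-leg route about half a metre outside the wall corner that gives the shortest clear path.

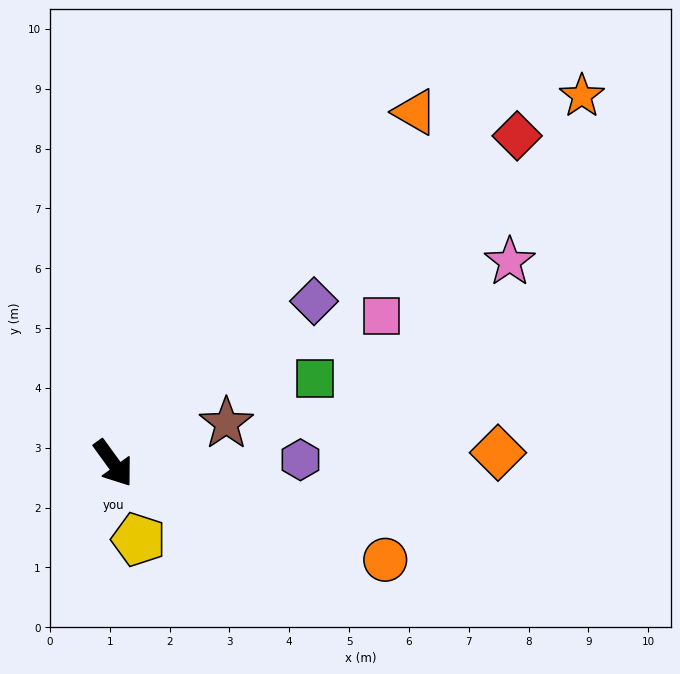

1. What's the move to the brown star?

turn left 73°, forward 2.0 m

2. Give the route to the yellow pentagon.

turn right 18°, forward 1.3 m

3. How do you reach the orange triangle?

turn left 103°, forward 7.7 m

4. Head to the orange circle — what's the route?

turn left 35°, forward 4.8 m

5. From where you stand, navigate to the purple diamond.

turn left 93°, forward 4.3 m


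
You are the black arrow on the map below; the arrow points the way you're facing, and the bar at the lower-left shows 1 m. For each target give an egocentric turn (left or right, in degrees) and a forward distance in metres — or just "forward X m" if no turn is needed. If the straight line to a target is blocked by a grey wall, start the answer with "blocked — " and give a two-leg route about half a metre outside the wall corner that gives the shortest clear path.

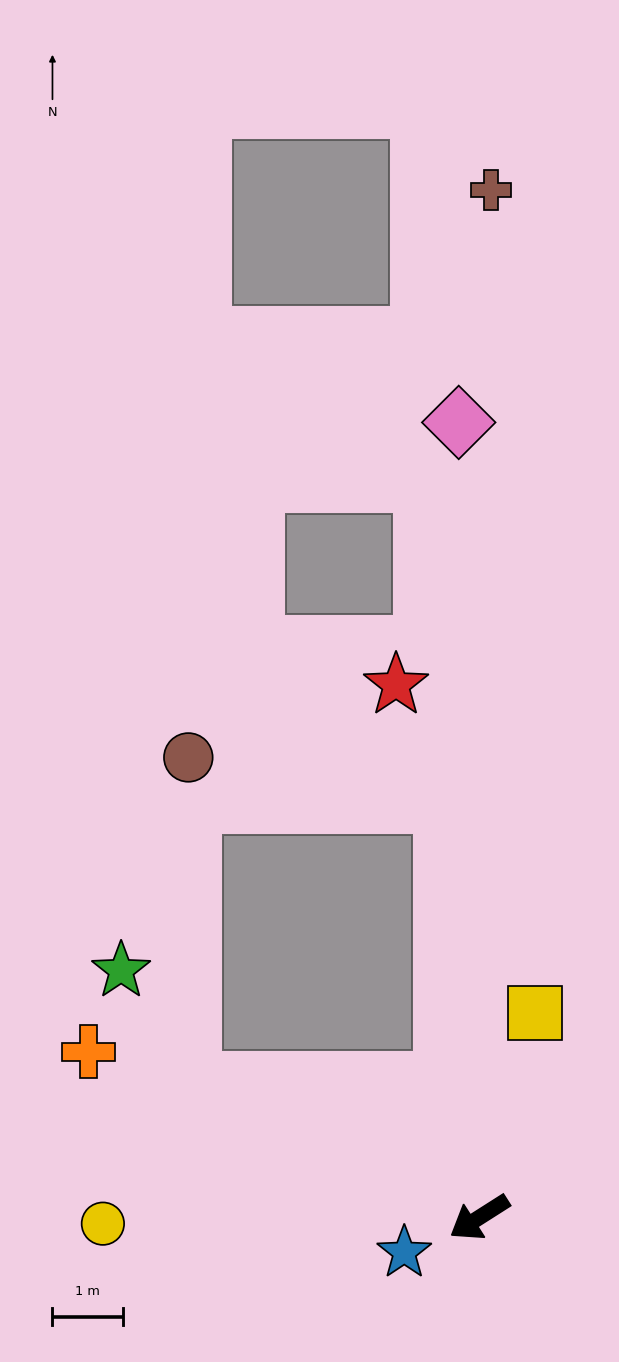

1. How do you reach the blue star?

turn right 7°, forward 1.2 m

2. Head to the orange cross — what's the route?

turn right 55°, forward 6.0 m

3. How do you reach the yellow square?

turn right 138°, forward 3.0 m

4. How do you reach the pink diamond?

turn right 121°, forward 11.3 m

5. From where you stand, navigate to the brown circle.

blocked — turn right 58°, forward 4.5 m, then turn right 64°, forward 4.6 m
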